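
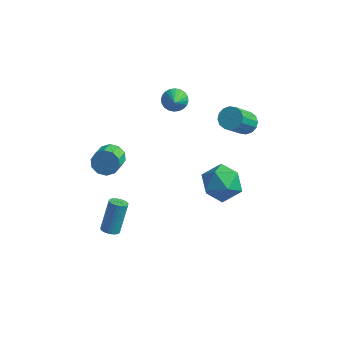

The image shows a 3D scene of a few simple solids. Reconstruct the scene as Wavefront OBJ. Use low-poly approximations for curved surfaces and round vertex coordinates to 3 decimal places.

v -1.759 -3.805 -4.207
v -1.486 -3.421 -4.427
v -1.448 -2.511 -2.793
v -1.721 -2.895 -2.573
v -1.676 -3.357 -4.458
v -1.638 -2.448 -2.825
v -1.878 -3.362 -4.451
v -1.841 -2.452 -2.817
v -2.063 -3.433 -4.407
v -2.025 -2.524 -2.773
v -2.201 -3.562 -4.332
v -2.163 -2.652 -2.699
v -2.272 -3.727 -4.238
v -2.234 -2.817 -2.605
v -2.265 -3.904 -4.14
v -2.227 -2.995 -2.506
v -2.181 -4.066 -4.051
v -2.143 -3.157 -2.418
v -2.032 -4.189 -3.987
v -1.994 -3.279 -2.353
v -1.842 -4.252 -3.955
v -1.804 -3.343 -2.322
v -1.639 -4.248 -3.963
v -1.602 -3.338 -2.329
v -1.455 -4.176 -4.007
v -1.417 -3.267 -2.373
v -1.317 -4.048 -4.081
v -1.279 -3.138 -2.448
v -1.246 -3.883 -4.175
v -1.208 -2.973 -2.542
v -1.253 -3.705 -4.274
v -1.215 -2.796 -2.64
v -1.337 -3.543 -4.362
v -1.299 -2.634 -2.729
v 2.581 3.149 0.771
v 2.993 3.549 1.189
v 2.711 2.27 2.688
v 2.299 1.871 2.269
v 2.653 3.68 1.237
v 2.371 2.401 2.736
v 2.294 3.669 1.16
v 2.012 2.39 2.659
v 2.012 3.519 0.979
v 1.729 2.24 2.477
v 1.882 3.27 0.742
v 1.6 1.991 2.24
v 1.94 2.988 0.512
v 1.657 1.71 2.011
v 2.169 2.75 0.352
v 1.887 1.471 1.851
v 2.509 2.619 0.304
v 2.227 1.34 1.803
v 2.868 2.63 0.381
v 2.586 1.351 1.88
v 3.151 2.78 0.563
v 2.868 1.501 2.061
v 3.28 3.029 0.8
v 2.998 1.75 2.298
v 3.223 3.31 1.029
v 2.94 2.032 2.528
v -1.845 -3.304 1.857
v -1.612 -3.623 1.207
v -1.362 -4.675 1.814
v -1.595 -4.356 2.463
v -1.24 -3.418 1.41
v -0.991 -4.471 2.017
v -1.1 -3.17 1.783
v -0.851 -4.222 2.39
v -1.244 -2.973 2.184
v -0.995 -4.025 2.791
v -1.618 -2.902 2.46
v -1.368 -3.954 3.067
v -2.078 -2.985 2.506
v -1.828 -4.037 3.113
v -2.449 -3.189 2.303
v -2.2 -4.242 2.91
v -2.589 -3.438 1.93
v -2.34 -4.49 2.537
v -2.445 -3.635 1.529
v -2.196 -4.687 2.136
v -2.072 -3.706 1.253
v -1.822 -4.758 1.86
v 2.405 2.821 -3.8
v 3.132 1.804 -3.854
v 0.808 1.656 -3.366
v 1.535 0.639 -3.42
v 1.677 1.461 -2.488
v 2.665 2.182 -2.756
v 1.275 1.278 -4.464
v 2.263 1.999 -4.732
v 2.434 0.851 -4.264
v 2.683 0.964 -3.043
v 1.257 2.496 -4.177
v 1.506 2.609 -2.956
v -1.688 3.411 0.536
v -1.113 3.336 0.093
v -1.292 2.629 1.184
v -1.018 3.534 0.274
v -1.025 3.713 0.495
v -1.133 3.847 0.722
v -1.326 3.914 0.921
v -1.574 3.904 1.061
v -1.839 3.82 1.122
v -2.081 3.673 1.093
v -2.264 3.486 0.979
v -2.359 3.288 0.798
v -2.351 3.108 0.577
v -2.243 2.975 0.35
v -2.051 2.908 0.151
v -1.803 2.917 0.011
v -1.538 3.002 -0.05
v -1.295 3.149 -0.021
f 2 1 5
f 2 5 3
f 3 5 6
f 3 6 4
f 5 1 7
f 5 7 6
f 6 7 8
f 6 8 4
f 7 1 9
f 7 9 8
f 8 9 10
f 8 10 4
f 9 1 11
f 9 11 10
f 10 11 12
f 10 12 4
f 11 1 13
f 11 13 12
f 12 13 14
f 12 14 4
f 13 1 15
f 13 15 14
f 14 15 16
f 14 16 4
f 15 1 17
f 15 17 16
f 16 17 18
f 16 18 4
f 17 1 19
f 17 19 18
f 18 19 20
f 18 20 4
f 19 1 21
f 19 21 20
f 20 21 22
f 20 22 4
f 21 1 23
f 21 23 22
f 22 23 24
f 22 24 4
f 23 1 25
f 23 25 24
f 24 25 26
f 24 26 4
f 25 1 27
f 25 27 26
f 26 27 28
f 26 28 4
f 27 1 29
f 27 29 28
f 28 29 30
f 28 30 4
f 29 1 31
f 29 31 30
f 30 31 32
f 30 32 4
f 31 1 33
f 31 33 32
f 32 33 34
f 32 34 4
f 33 1 2
f 33 2 34
f 34 2 3
f 34 3 4
f 36 35 39
f 36 39 37
f 37 39 40
f 37 40 38
f 39 35 41
f 39 41 40
f 40 41 42
f 40 42 38
f 41 35 43
f 41 43 42
f 42 43 44
f 42 44 38
f 43 35 45
f 43 45 44
f 44 45 46
f 44 46 38
f 45 35 47
f 45 47 46
f 46 47 48
f 46 48 38
f 47 35 49
f 47 49 48
f 48 49 50
f 48 50 38
f 49 35 51
f 49 51 50
f 50 51 52
f 50 52 38
f 51 35 53
f 51 53 52
f 52 53 54
f 52 54 38
f 53 35 55
f 53 55 54
f 54 55 56
f 54 56 38
f 55 35 57
f 55 57 56
f 56 57 58
f 56 58 38
f 57 35 59
f 57 59 58
f 58 59 60
f 58 60 38
f 59 35 36
f 59 36 60
f 60 36 37
f 60 37 38
f 62 61 65
f 62 65 63
f 63 65 66
f 63 66 64
f 65 61 67
f 65 67 66
f 66 67 68
f 66 68 64
f 67 61 69
f 67 69 68
f 68 69 70
f 68 70 64
f 69 61 71
f 69 71 70
f 70 71 72
f 70 72 64
f 71 61 73
f 71 73 72
f 72 73 74
f 72 74 64
f 73 61 75
f 73 75 74
f 74 75 76
f 74 76 64
f 75 61 77
f 75 77 76
f 76 77 78
f 76 78 64
f 77 61 79
f 77 79 78
f 78 79 80
f 78 80 64
f 79 61 81
f 79 81 80
f 80 81 82
f 80 82 64
f 81 61 62
f 81 62 82
f 82 62 63
f 82 63 64
f 83 94 88
f 83 88 84
f 83 84 90
f 83 90 93
f 83 93 94
f 84 88 92
f 88 94 87
f 94 93 85
f 93 90 89
f 90 84 91
f 86 92 87
f 86 87 85
f 86 85 89
f 86 89 91
f 86 91 92
f 87 92 88
f 85 87 94
f 89 85 93
f 91 89 90
f 92 91 84
f 96 95 98
f 96 98 97
f 98 95 99
f 98 99 97
f 99 95 100
f 99 100 97
f 100 95 101
f 100 101 97
f 101 95 102
f 101 102 97
f 102 95 103
f 102 103 97
f 103 95 104
f 103 104 97
f 104 95 105
f 104 105 97
f 105 95 106
f 105 106 97
f 106 95 107
f 106 107 97
f 107 95 108
f 107 108 97
f 108 95 109
f 108 109 97
f 109 95 110
f 109 110 97
f 110 95 111
f 110 111 97
f 111 95 112
f 111 112 97
f 112 95 96
f 112 96 97



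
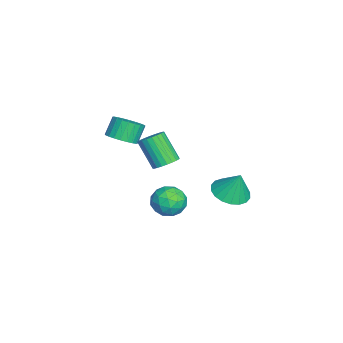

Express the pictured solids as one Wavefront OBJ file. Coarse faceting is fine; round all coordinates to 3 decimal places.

v -2.413 -1.717 -1.97
v -1.705 -1.879 -1.714
v -2.458 -2.745 -0.175
v -3.167 -2.583 -0.43
v -1.753 -1.611 -1.587
v -2.507 -2.477 -0.048
v -1.902 -1.36 -1.519
v -2.655 -2.225 0.021
v -2.129 -1.162 -1.518
v -2.882 -2.028 0.021
v -2.399 -1.049 -1.587
v -3.152 -1.915 -0.047
v -2.671 -1.038 -1.714
v -3.424 -1.904 -0.174
v -2.904 -1.13 -1.88
v -3.657 -1.996 -0.34
v -3.062 -1.312 -2.059
v -3.815 -2.177 -0.52
v -3.122 -1.555 -2.225
v -3.875 -2.421 -0.686
v -3.073 -1.823 -2.352
v -3.827 -2.689 -0.813
v -2.925 -2.075 -2.421
v -3.678 -2.94 -0.881
v -2.698 -2.272 -2.421
v -3.451 -3.138 -0.882
v -2.428 -2.385 -2.353
v -3.181 -3.251 -0.813
v -2.156 -2.396 -2.226
v -2.909 -3.262 -0.686
v -1.923 -2.304 -2.06
v -2.676 -3.17 -0.52
v -1.765 -2.123 -1.88
v -2.518 -2.988 -0.341
v -1.727 -3.979 0.266
v -1.236 -4.547 0.744
v -1.801 -4.188 1.752
v -2.293 -3.621 1.274
v -1.038 -4.261 0.754
v -1.604 -3.903 1.761
v -0.945 -3.933 0.689
v -1.511 -3.574 1.696
v -0.971 -3.612 0.56
v -1.537 -3.253 1.567
v -1.113 -3.347 0.386
v -1.679 -2.988 1.393
v -1.348 -3.178 0.194
v -1.913 -2.819 1.201
v -1.64 -3.131 0.013
v -2.206 -2.772 1.02
v -1.946 -3.213 -0.13
v -2.512 -2.854 0.878
v -2.219 -3.412 -0.212
v -2.784 -3.053 0.796
v -2.416 -3.697 -0.221
v -2.982 -3.339 0.786
v -2.509 -4.026 -0.156
v -3.075 -3.667 0.851
v -2.483 -4.347 -0.027
v -3.049 -3.988 0.98
v -2.341 -4.612 0.147
v -2.907 -4.253 1.154
v -2.107 -4.781 0.339
v -2.672 -4.422 1.346
v -1.814 -4.828 0.52
v -2.38 -4.469 1.527
v -1.508 -4.746 0.662
v -2.074 -4.387 1.67
v 3.105 1.847 -0.122
v 4.112 1.895 -0.333
v 3.375 2.333 1.282
v 3.963 2.313 -0.449
v 3.645 2.638 -0.5
v 3.22 2.808 -0.476
v 2.771 2.787 -0.382
v 2.389 2.579 -0.237
v 2.149 2.227 -0.069
v 2.097 1.8 0.089
v 2.246 1.382 0.205
v 2.564 1.056 0.256
v 2.989 0.887 0.232
v 3.438 0.908 0.138
v 3.82 1.115 -0.007
v 4.06 1.467 -0.175
v 2.797 -0.934 -0.376
v 3.486 -0.256 -0.407
v 3.854 -2.024 -0.753
v 4.543 -1.346 -0.784
v 4.147 -1.595 0.062
v 3.493 -0.921 0.296
v 3.847 -1.359 -1.456
v 3.193 -0.685 -1.222
v 4.134 -0.518 -1.074
v 4.32 -0.664 -0.136
v 3.02 -1.616 -1.024
v 3.206 -1.762 -0.086
v 3.048 -0.499 -0.358
v 4.292 -1.781 -0.802
v 4.059 -1.927 -0.304
v 4.463 -1.528 -0.323
v 3.053 -0.89 0.055
v 3.458 -0.491 0.037
v 3.846 -1.278 0.312
v 3.882 -1.789 -1.197
v 4.287 -1.39 -1.215
v 2.877 -0.752 -0.837
v 3.281 -0.353 -0.856
v 3.494 -1.002 -1.472
v 3.835 -0.255 -0.768
v 4.456 -0.896 -0.991
v 4.047 -0.903 -1.385
v 3.663 -0.507 -1.248
v 3.944 -0.34 -0.217
v 4.565 -0.981 -0.439
v 4.332 -1.127 0.059
v 3.948 -0.731 0.196
v 4.325 -0.495 -0.609
v 2.775 -1.299 -0.721
v 3.396 -1.94 -0.943
v 3.392 -1.549 -1.356
v 3.008 -1.153 -1.219
v 2.884 -1.384 -0.169
v 3.505 -2.025 -0.392
v 3.677 -1.773 0.088
v 3.293 -1.377 0.225
v 3.015 -1.785 -0.551
f 2 1 5
f 2 5 3
f 3 5 6
f 3 6 4
f 5 1 7
f 5 7 6
f 6 7 8
f 6 8 4
f 7 1 9
f 7 9 8
f 8 9 10
f 8 10 4
f 9 1 11
f 9 11 10
f 10 11 12
f 10 12 4
f 11 1 13
f 11 13 12
f 12 13 14
f 12 14 4
f 13 1 15
f 13 15 14
f 14 15 16
f 14 16 4
f 15 1 17
f 15 17 16
f 16 17 18
f 16 18 4
f 17 1 19
f 17 19 18
f 18 19 20
f 18 20 4
f 19 1 21
f 19 21 20
f 20 21 22
f 20 22 4
f 21 1 23
f 21 23 22
f 22 23 24
f 22 24 4
f 23 1 25
f 23 25 24
f 24 25 26
f 24 26 4
f 25 1 27
f 25 27 26
f 26 27 28
f 26 28 4
f 27 1 29
f 27 29 28
f 28 29 30
f 28 30 4
f 29 1 31
f 29 31 30
f 30 31 32
f 30 32 4
f 31 1 33
f 31 33 32
f 32 33 34
f 32 34 4
f 33 1 2
f 33 2 34
f 34 2 3
f 34 3 4
f 36 35 39
f 36 39 37
f 37 39 40
f 37 40 38
f 39 35 41
f 39 41 40
f 40 41 42
f 40 42 38
f 41 35 43
f 41 43 42
f 42 43 44
f 42 44 38
f 43 35 45
f 43 45 44
f 44 45 46
f 44 46 38
f 45 35 47
f 45 47 46
f 46 47 48
f 46 48 38
f 47 35 49
f 47 49 48
f 48 49 50
f 48 50 38
f 49 35 51
f 49 51 50
f 50 51 52
f 50 52 38
f 51 35 53
f 51 53 52
f 52 53 54
f 52 54 38
f 53 35 55
f 53 55 54
f 54 55 56
f 54 56 38
f 55 35 57
f 55 57 56
f 56 57 58
f 56 58 38
f 57 35 59
f 57 59 58
f 58 59 60
f 58 60 38
f 59 35 61
f 59 61 60
f 60 61 62
f 60 62 38
f 61 35 63
f 61 63 62
f 62 63 64
f 62 64 38
f 63 35 65
f 63 65 64
f 64 65 66
f 64 66 38
f 65 35 67
f 65 67 66
f 66 67 68
f 66 68 38
f 67 35 36
f 67 36 68
f 68 36 37
f 68 37 38
f 70 69 72
f 70 72 71
f 72 69 73
f 72 73 71
f 73 69 74
f 73 74 71
f 74 69 75
f 74 75 71
f 75 69 76
f 75 76 71
f 76 69 77
f 76 77 71
f 77 69 78
f 77 78 71
f 78 69 79
f 78 79 71
f 79 69 80
f 79 80 71
f 80 69 81
f 80 81 71
f 81 69 82
f 81 82 71
f 82 69 83
f 82 83 71
f 83 69 84
f 83 84 71
f 84 69 70
f 84 70 71
f 85 122 101
f 122 96 125
f 101 125 90
f 122 125 101
f 85 101 97
f 101 90 102
f 97 102 86
f 101 102 97
f 85 97 106
f 97 86 107
f 106 107 92
f 97 107 106
f 85 106 118
f 106 92 121
f 118 121 95
f 106 121 118
f 85 118 122
f 118 95 126
f 122 126 96
f 118 126 122
f 86 102 113
f 102 90 116
f 113 116 94
f 102 116 113
f 90 125 103
f 125 96 124
f 103 124 89
f 125 124 103
f 96 126 123
f 126 95 119
f 123 119 87
f 126 119 123
f 95 121 120
f 121 92 108
f 120 108 91
f 121 108 120
f 92 107 112
f 107 86 109
f 112 109 93
f 107 109 112
f 88 114 100
f 114 94 115
f 100 115 89
f 114 115 100
f 88 100 98
f 100 89 99
f 98 99 87
f 100 99 98
f 88 98 105
f 98 87 104
f 105 104 91
f 98 104 105
f 88 105 110
f 105 91 111
f 110 111 93
f 105 111 110
f 88 110 114
f 110 93 117
f 114 117 94
f 110 117 114
f 89 115 103
f 115 94 116
f 103 116 90
f 115 116 103
f 87 99 123
f 99 89 124
f 123 124 96
f 99 124 123
f 91 104 120
f 104 87 119
f 120 119 95
f 104 119 120
f 93 111 112
f 111 91 108
f 112 108 92
f 111 108 112
f 94 117 113
f 117 93 109
f 113 109 86
f 117 109 113



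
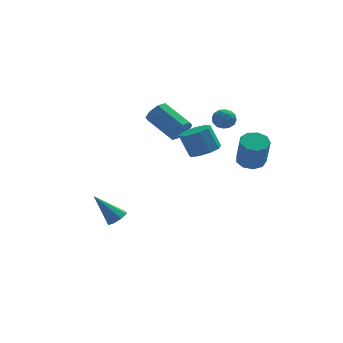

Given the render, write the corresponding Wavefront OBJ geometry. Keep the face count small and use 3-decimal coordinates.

v 3.535 -2.383 0.697
v 4.052 -2.935 0.435
v 4.122 -3.668 2.122
v 3.605 -3.117 2.383
v 4.323 -2.495 0.615
v 4.393 -3.228 2.302
v 4.225 -2.003 0.834
v 4.296 -2.736 2.52
v 3.804 -1.689 0.988
v 3.875 -2.422 2.674
v 3.258 -1.7 1.006
v 3.328 -2.433 2.692
v 2.84 -2.03 0.879
v 2.911 -2.764 2.566
v 2.748 -2.526 0.668
v 2.819 -3.26 2.354
v 3.024 -2.956 0.469
v 3.094 -3.689 2.156
v 3.539 -3.117 0.378
v 3.609 -3.85 2.064
v 0.46 1.899 1.012
v 0.935 1.877 1.643
v -0.245 3.239 2.579
v -0.72 3.261 1.948
v 1.102 2.298 1.242
v -0.078 3.659 2.177
v 0.893 2.484 0.706
v -0.286 3.846 1.642
v 0.43 2.328 0.35
v -0.749 3.69 1.285
v -0.015 1.921 0.381
v -1.195 3.283 1.317
v -0.182 1.501 0.783
v -1.362 2.862 1.718
v 0.026 1.314 1.318
v -1.153 2.676 2.254
v 0.489 1.47 1.675
v -0.69 2.832 2.61
v 2.774 3.964 1.528
v 3.437 3.682 1.615
v 2.583 3.238 0.625
v 3.246 2.956 0.712
v 2.732 2.835 1.21
v 2.85 3.283 1.768
v 3.17 3.637 0.472
v 3.288 4.085 1.03
v 3.682 3.479 0.962
v 3.411 2.984 1.418
v 2.609 3.936 0.822
v 2.338 3.441 1.278
v 3.122 3.887 1.651
v 2.898 3.033 0.589
v 2.596 2.962 0.882
v 2.985 2.796 0.933
v 2.777 3.653 1.74
v 3.167 3.487 1.791
v 2.752 2.989 1.553
v 2.853 3.433 0.449
v 3.243 3.267 0.5
v 3.035 4.124 1.307
v 3.424 3.958 1.358
v 3.268 3.931 0.687
v 3.656 3.602 1.318
v 3.543 3.175 0.788
v 3.499 3.575 0.647
v 3.568 3.839 0.975
v 3.496 3.31 1.586
v 3.384 2.884 1.055
v 3.082 2.813 1.348
v 3.151 3.076 1.676
v 3.64 3.191 1.203
v 2.636 4.036 1.185
v 2.524 3.61 0.654
v 2.869 3.844 0.564
v 2.938 4.107 0.892
v 2.477 3.745 1.452
v 2.364 3.318 0.922
v 2.452 3.081 1.265
v 2.521 3.345 1.593
v 2.38 3.729 1.037
v -3.286 -1.008 -3.904
v -2.785 -0.709 -3.596
v -4.474 -0.592 -2.376
v -3.049 -0.392 -3.887
v -3.452 -0.436 -4.189
v -3.757 -0.815 -4.323
v -3.787 -1.307 -4.212
v -3.523 -1.624 -3.921
v -3.12 -1.58 -3.619
v -2.814 -1.201 -3.485
v 1.3 -1.255 0.952
v 2.153 -1.168 1.258
v 1.632 -0.839 2.614
v 0.78 -0.925 2.308
v 1.946 -0.621 1.046
v 1.426 -0.291 2.402
v 1.437 -0.37 0.789
v 0.917 -0.04 2.146
v 0.864 -0.533 0.609
v 0.344 -0.204 1.966
v 0.495 -1.034 0.589
v -0.025 -0.704 1.946
v 0.503 -1.638 0.739
v -0.018 -1.309 2.096
v 0.883 -2.063 0.988
v 0.363 -1.733 2.345
v 1.459 -2.11 1.22
v 0.939 -1.78 2.577
v 1.96 -1.756 1.327
v 1.44 -1.427 2.683
f 2 1 5
f 2 5 3
f 3 5 6
f 3 6 4
f 5 1 7
f 5 7 6
f 6 7 8
f 6 8 4
f 7 1 9
f 7 9 8
f 8 9 10
f 8 10 4
f 9 1 11
f 9 11 10
f 10 11 12
f 10 12 4
f 11 1 13
f 11 13 12
f 12 13 14
f 12 14 4
f 13 1 15
f 13 15 14
f 14 15 16
f 14 16 4
f 15 1 17
f 15 17 16
f 16 17 18
f 16 18 4
f 17 1 19
f 17 19 18
f 18 19 20
f 18 20 4
f 19 1 2
f 19 2 20
f 20 2 3
f 20 3 4
f 22 21 25
f 22 25 23
f 23 25 26
f 23 26 24
f 25 21 27
f 25 27 26
f 26 27 28
f 26 28 24
f 27 21 29
f 27 29 28
f 28 29 30
f 28 30 24
f 29 21 31
f 29 31 30
f 30 31 32
f 30 32 24
f 31 21 33
f 31 33 32
f 32 33 34
f 32 34 24
f 33 21 35
f 33 35 34
f 34 35 36
f 34 36 24
f 35 21 37
f 35 37 36
f 36 37 38
f 36 38 24
f 37 21 22
f 37 22 38
f 38 22 23
f 38 23 24
f 39 76 55
f 76 50 79
f 55 79 44
f 76 79 55
f 39 55 51
f 55 44 56
f 51 56 40
f 55 56 51
f 39 51 60
f 51 40 61
f 60 61 46
f 51 61 60
f 39 60 72
f 60 46 75
f 72 75 49
f 60 75 72
f 39 72 76
f 72 49 80
f 76 80 50
f 72 80 76
f 40 56 67
f 56 44 70
f 67 70 48
f 56 70 67
f 44 79 57
f 79 50 78
f 57 78 43
f 79 78 57
f 50 80 77
f 80 49 73
f 77 73 41
f 80 73 77
f 49 75 74
f 75 46 62
f 74 62 45
f 75 62 74
f 46 61 66
f 61 40 63
f 66 63 47
f 61 63 66
f 42 68 54
f 68 48 69
f 54 69 43
f 68 69 54
f 42 54 52
f 54 43 53
f 52 53 41
f 54 53 52
f 42 52 59
f 52 41 58
f 59 58 45
f 52 58 59
f 42 59 64
f 59 45 65
f 64 65 47
f 59 65 64
f 42 64 68
f 64 47 71
f 68 71 48
f 64 71 68
f 43 69 57
f 69 48 70
f 57 70 44
f 69 70 57
f 41 53 77
f 53 43 78
f 77 78 50
f 53 78 77
f 45 58 74
f 58 41 73
f 74 73 49
f 58 73 74
f 47 65 66
f 65 45 62
f 66 62 46
f 65 62 66
f 48 71 67
f 71 47 63
f 67 63 40
f 71 63 67
f 82 81 84
f 82 84 83
f 84 81 85
f 84 85 83
f 85 81 86
f 85 86 83
f 86 81 87
f 86 87 83
f 87 81 88
f 87 88 83
f 88 81 89
f 88 89 83
f 89 81 90
f 89 90 83
f 90 81 82
f 90 82 83
f 92 91 95
f 92 95 93
f 93 95 96
f 93 96 94
f 95 91 97
f 95 97 96
f 96 97 98
f 96 98 94
f 97 91 99
f 97 99 98
f 98 99 100
f 98 100 94
f 99 91 101
f 99 101 100
f 100 101 102
f 100 102 94
f 101 91 103
f 101 103 102
f 102 103 104
f 102 104 94
f 103 91 105
f 103 105 104
f 104 105 106
f 104 106 94
f 105 91 107
f 105 107 106
f 106 107 108
f 106 108 94
f 107 91 109
f 107 109 108
f 108 109 110
f 108 110 94
f 109 91 92
f 109 92 110
f 110 92 93
f 110 93 94



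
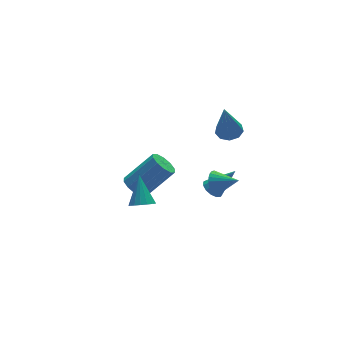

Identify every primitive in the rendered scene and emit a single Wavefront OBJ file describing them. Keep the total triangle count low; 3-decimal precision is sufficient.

v 1.372 -0.152 2.03
v 1.881 -0.6 2.088
v 0.888 -0.448 4.01
v 2.033 -0.172 2.189
v 1.876 0.265 2.215
v 1.483 0.507 2.155
v 1.038 0.44 2.036
v 0.75 0.096 1.915
v 0.752 -0.364 1.847
v 1.045 -0.725 1.864
v 1.491 -0.818 1.96
v -0.538 -2.08 0.485
v -0.189 -2.086 -0.087
v 0.218 -2.9 0.955
v -0.067 -1.897 0.046
v -0.016 -1.736 0.245
v -0.045 -1.627 0.481
v -0.149 -1.587 0.718
v -0.312 -1.623 0.919
v -0.51 -1.728 1.054
v -0.712 -1.887 1.103
v -0.887 -2.075 1.057
v -1.01 -2.264 0.925
v -1.06 -2.425 0.725
v -1.032 -2.534 0.489
v -0.928 -2.574 0.253
v -0.765 -2.538 0.051
v -0.567 -2.433 -0.084
v -0.365 -2.274 -0.132
v -2.091 2.808 -3.043
v -1.591 2.631 -3.573
v -0.149 2.314 -2.107
v -0.649 2.492 -1.577
v -1.565 3.087 -3.499
v -0.124 2.771 -2.034
v -1.74 3.438 -3.251
v -0.299 3.121 -1.786
v -2.049 3.548 -2.924
v -0.608 3.231 -1.458
v -2.374 3.375 -2.642
v -0.932 3.058 -1.176
v -2.591 2.986 -2.513
v -1.149 2.669 -1.047
v -2.616 2.529 -2.586
v -1.175 2.213 -1.121
v -2.441 2.179 -2.834
v -1 1.862 -1.369
v -2.132 2.069 -3.162
v -0.691 1.752 -1.696
v -1.808 2.242 -3.444
v -0.366 1.925 -1.978
v 1.355 1.217 -3.465
v 1.748 0.939 -3.84
v 2.285 0.683 -2.095
v 1.866 1.259 -3.796
v 1.822 1.565 -3.646
v 1.63 1.761 -3.439
v 1.35 1.784 -3.241
v 1.072 1.628 -3.113
v 0.884 1.34 -3.097
v 0.845 1.014 -3.198
v 0.969 0.752 -3.384
v 1.214 0.638 -3.595
v 1.505 0.708 -3.765
v -4.12 -1.649 0.186
v -3.627 -2.014 0.33
v -3.72 -0.631 1.394
v -3.516 -1.818 0.128
v -3.544 -1.584 -0.06
v -3.704 -1.365 -0.192
v -3.959 -1.211 -0.237
v -4.251 -1.158 -0.185
v -4.513 -1.217 -0.049
v -4.686 -1.375 0.142
v -4.728 -1.596 0.343
v -4.632 -1.829 0.507
v -4.418 -2.021 0.599
v -4.136 -2.128 0.595
v -3.851 -2.125 0.498
f 2 1 4
f 2 4 3
f 4 1 5
f 4 5 3
f 5 1 6
f 5 6 3
f 6 1 7
f 6 7 3
f 7 1 8
f 7 8 3
f 8 1 9
f 8 9 3
f 9 1 10
f 9 10 3
f 10 1 11
f 10 11 3
f 11 1 2
f 11 2 3
f 13 12 15
f 13 15 14
f 15 12 16
f 15 16 14
f 16 12 17
f 16 17 14
f 17 12 18
f 17 18 14
f 18 12 19
f 18 19 14
f 19 12 20
f 19 20 14
f 20 12 21
f 20 21 14
f 21 12 22
f 21 22 14
f 22 12 23
f 22 23 14
f 23 12 24
f 23 24 14
f 24 12 25
f 24 25 14
f 25 12 26
f 25 26 14
f 26 12 27
f 26 27 14
f 27 12 28
f 27 28 14
f 28 12 29
f 28 29 14
f 29 12 13
f 29 13 14
f 31 30 34
f 31 34 32
f 32 34 35
f 32 35 33
f 34 30 36
f 34 36 35
f 35 36 37
f 35 37 33
f 36 30 38
f 36 38 37
f 37 38 39
f 37 39 33
f 38 30 40
f 38 40 39
f 39 40 41
f 39 41 33
f 40 30 42
f 40 42 41
f 41 42 43
f 41 43 33
f 42 30 44
f 42 44 43
f 43 44 45
f 43 45 33
f 44 30 46
f 44 46 45
f 45 46 47
f 45 47 33
f 46 30 48
f 46 48 47
f 47 48 49
f 47 49 33
f 48 30 50
f 48 50 49
f 49 50 51
f 49 51 33
f 50 30 31
f 50 31 51
f 51 31 32
f 51 32 33
f 53 52 55
f 53 55 54
f 55 52 56
f 55 56 54
f 56 52 57
f 56 57 54
f 57 52 58
f 57 58 54
f 58 52 59
f 58 59 54
f 59 52 60
f 59 60 54
f 60 52 61
f 60 61 54
f 61 52 62
f 61 62 54
f 62 52 63
f 62 63 54
f 63 52 64
f 63 64 54
f 64 52 53
f 64 53 54
f 66 65 68
f 66 68 67
f 68 65 69
f 68 69 67
f 69 65 70
f 69 70 67
f 70 65 71
f 70 71 67
f 71 65 72
f 71 72 67
f 72 65 73
f 72 73 67
f 73 65 74
f 73 74 67
f 74 65 75
f 74 75 67
f 75 65 76
f 75 76 67
f 76 65 77
f 76 77 67
f 77 65 78
f 77 78 67
f 78 65 79
f 78 79 67
f 79 65 66
f 79 66 67



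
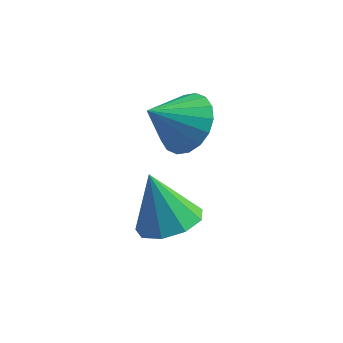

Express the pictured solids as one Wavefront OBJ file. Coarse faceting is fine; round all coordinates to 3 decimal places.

v -1.785 -0.583 -3.815
v -1.04 -0.635 -3.5
v -2.335 -0.277 -2.465
v -1.142 -0.115 -3.659
v -1.545 0.187 -3.891
v -2.059 0.129 -4.088
v -2.445 -0.262 -4.157
v -2.522 -0.803 -4.066
v -2.254 -1.241 -3.858
v -1.766 -1.371 -3.63
v -1.287 -1.132 -3.488
v -1.681 0.551 -1.222
v -1.023 0.361 -0.736
v -2.439 -0.011 -0.418
v -1.131 0.694 -0.604
v -1.347 0.998 -0.595
v -1.629 1.215 -0.709
v -1.922 1.3 -0.926
v -2.167 1.236 -1.201
v -2.316 1.037 -1.48
v -2.339 0.742 -1.708
v -2.232 0.409 -1.84
v -2.016 0.104 -1.85
v -1.733 -0.112 -1.735
v -1.44 -0.197 -1.519
v -1.195 -0.133 -1.244
v -1.046 0.066 -0.965
f 2 1 4
f 2 4 3
f 4 1 5
f 4 5 3
f 5 1 6
f 5 6 3
f 6 1 7
f 6 7 3
f 7 1 8
f 7 8 3
f 8 1 9
f 8 9 3
f 9 1 10
f 9 10 3
f 10 1 11
f 10 11 3
f 11 1 2
f 11 2 3
f 13 12 15
f 13 15 14
f 15 12 16
f 15 16 14
f 16 12 17
f 16 17 14
f 17 12 18
f 17 18 14
f 18 12 19
f 18 19 14
f 19 12 20
f 19 20 14
f 20 12 21
f 20 21 14
f 21 12 22
f 21 22 14
f 22 12 23
f 22 23 14
f 23 12 24
f 23 24 14
f 24 12 25
f 24 25 14
f 25 12 26
f 25 26 14
f 26 12 27
f 26 27 14
f 27 12 13
f 27 13 14



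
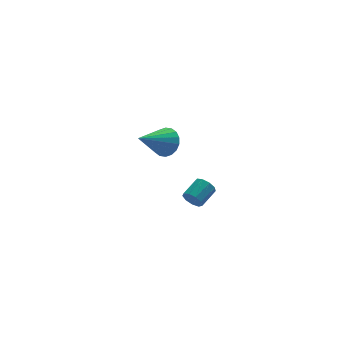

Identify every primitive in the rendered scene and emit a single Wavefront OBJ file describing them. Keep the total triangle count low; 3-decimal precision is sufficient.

v 0.173 -1.151 3.343
v 0.703 -1.239 4.041
v -1.433 -1.829 4.477
v 0.573 -0.872 4.076
v 0.363 -0.559 3.967
v 0.117 -0.364 3.734
v -0.119 -0.325 3.423
v -0.297 -0.449 3.097
v -0.381 -0.712 2.82
v -0.356 -1.062 2.646
v -0.226 -1.43 2.61
v -0.016 -1.742 2.72
v 0.23 -1.937 2.953
v 0.466 -1.977 3.264
v 0.644 -1.853 3.59
v 0.728 -1.59 3.867
v 2.368 1.219 -3.419
v 2.685 1.114 -3.954
v 3.649 1.797 -3.515
v 3.332 1.901 -2.981
v 2.448 1.472 -3.99
v 3.412 2.155 -3.552
v 2.173 1.712 -3.759
v 3.138 2.395 -3.321
v 1.99 1.72 -3.37
v 2.954 2.403 -2.931
v 1.984 1.494 -3.003
v 2.948 2.177 -2.565
v 2.157 1.139 -2.831
v 3.121 1.822 -2.393
v 2.429 0.821 -2.934
v 3.393 1.504 -2.496
v 2.672 0.689 -3.264
v 3.637 1.372 -2.826
v 2.773 0.805 -3.667
v 3.738 1.488 -3.229
f 2 1 4
f 2 4 3
f 4 1 5
f 4 5 3
f 5 1 6
f 5 6 3
f 6 1 7
f 6 7 3
f 7 1 8
f 7 8 3
f 8 1 9
f 8 9 3
f 9 1 10
f 9 10 3
f 10 1 11
f 10 11 3
f 11 1 12
f 11 12 3
f 12 1 13
f 12 13 3
f 13 1 14
f 13 14 3
f 14 1 15
f 14 15 3
f 15 1 16
f 15 16 3
f 16 1 2
f 16 2 3
f 18 17 21
f 18 21 19
f 19 21 22
f 19 22 20
f 21 17 23
f 21 23 22
f 22 23 24
f 22 24 20
f 23 17 25
f 23 25 24
f 24 25 26
f 24 26 20
f 25 17 27
f 25 27 26
f 26 27 28
f 26 28 20
f 27 17 29
f 27 29 28
f 28 29 30
f 28 30 20
f 29 17 31
f 29 31 30
f 30 31 32
f 30 32 20
f 31 17 33
f 31 33 32
f 32 33 34
f 32 34 20
f 33 17 35
f 33 35 34
f 34 35 36
f 34 36 20
f 35 17 18
f 35 18 36
f 36 18 19
f 36 19 20



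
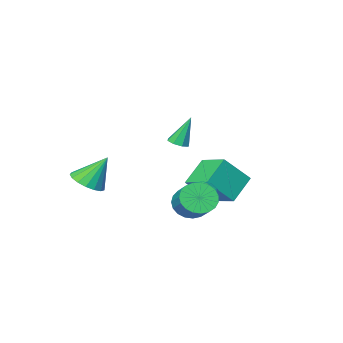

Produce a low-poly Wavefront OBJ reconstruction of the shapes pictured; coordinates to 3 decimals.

v -1.312 0.132 0.901
v -0.728 -0.019 1.116
v -1.888 0.488 2.719
v -0.771 0.457 1.009
v -1.131 0.742 0.839
v -1.597 0.67 0.705
v -1.896 0.282 0.686
v -1.853 -0.194 0.794
v -1.493 -0.479 0.964
v -1.027 -0.407 1.097
v 2.6 -2.761 -2.038
v 3.415 -3.204 -1.466
v 1.68 -2.159 -0.262
v 3.574 -2.715 -1.55
v 3.509 -2.235 -1.746
v 3.236 -1.877 -2.009
v 2.818 -1.721 -2.279
v 2.35 -1.803 -2.493
v 1.939 -2.105 -2.604
v 1.679 -2.557 -2.585
v 1.631 -3.056 -2.441
v 1.805 -3.488 -2.204
v 2.161 -3.753 -1.93
v 2.617 -3.791 -1.68
v 3.07 -3.593 -1.513
v -0.034 3.185 -2.283
v 0.364 2.569 -1.532
v 0.732 3.839 -0.686
v 0.334 4.455 -1.437
v 0.712 2.638 -1.787
v 1.08 3.908 -0.94
v 0.931 2.802 -2.128
v 1.299 4.071 -1.281
v 0.983 3.032 -2.495
v 1.351 4.301 -1.648
v 0.859 3.288 -2.826
v 1.227 4.558 -1.979
v 0.581 3.527 -3.063
v 0.949 4.797 -2.216
v 0.196 3.707 -3.165
v 0.564 4.976 -2.318
v -0.228 3.796 -3.115
v 0.14 5.066 -2.268
v -0.619 3.78 -2.921
v -0.251 5.05 -2.074
v -0.909 3.661 -2.617
v -0.541 4.931 -1.77
v -1.047 3.46 -2.255
v -0.679 4.729 -1.408
v -1.01 3.211 -1.898
v -0.642 4.481 -1.051
v -0.805 2.958 -1.608
v -0.437 4.227 -0.761
v -0.466 2.744 -1.434
v -0.098 4.014 -0.587
v -0.052 2.606 -1.408
v 0.315 3.876 -0.561
v -2.123 2.623 -1.93
v -1.647 3.23 -2.566
v -0.833 1.65 -1.894
v -0.357 2.257 -2.53
v -0.543 2.558 -1.596
v -1.34 3.16 -1.618
v -1.14 1.72 -2.842
v -1.937 2.322 -2.864
v -1.04 2.671 -3.129
v -0.671 3.19 -2.359
v -1.809 1.69 -2.101
v -1.44 2.209 -1.331
v -1.998 3.012 -2.251
v -0.482 1.868 -2.209
v -0.591 2.045 -1.66
v -0.311 2.402 -2.033
v -1.817 2.971 -1.694
v -1.538 3.327 -2.068
v -0.889 2.933 -1.498
v -0.942 1.553 -2.392
v -0.663 1.909 -2.766
v -2.169 2.478 -2.427
v -1.889 2.835 -2.8
v -1.591 1.947 -2.962
v -1.362 3.04 -2.956
v -0.604 2.468 -2.935
v -1.064 2.153 -3.118
v -1.532 2.506 -3.131
v -1.145 3.345 -2.504
v -0.387 2.773 -2.482
v -0.496 2.95 -1.933
v -0.964 3.304 -1.946
v -0.788 3.017 -2.835
v -2.093 2.107 -1.978
v -1.335 1.535 -1.956
v -1.516 1.576 -2.514
v -1.984 1.93 -2.527
v -1.876 2.412 -1.525
v -1.118 1.84 -1.504
v -0.948 2.374 -1.329
v -1.416 2.727 -1.342
v -1.692 1.863 -1.625
v -3.673 -0.127 -3.98
v -5.121 -0.59 -2.727
v -3.786 1.776 -3.408
v -5.234 1.313 -2.155
v -2.186 -0.513 -2.405
v -3.634 -0.976 -1.152
v -2.299 1.39 -1.833
v -3.747 0.927 -0.58
f 2 1 4
f 2 4 3
f 4 1 5
f 4 5 3
f 5 1 6
f 5 6 3
f 6 1 7
f 6 7 3
f 7 1 8
f 7 8 3
f 8 1 9
f 8 9 3
f 9 1 10
f 9 10 3
f 10 1 2
f 10 2 3
f 12 11 14
f 12 14 13
f 14 11 15
f 14 15 13
f 15 11 16
f 15 16 13
f 16 11 17
f 16 17 13
f 17 11 18
f 17 18 13
f 18 11 19
f 18 19 13
f 19 11 20
f 19 20 13
f 20 11 21
f 20 21 13
f 21 11 22
f 21 22 13
f 22 11 23
f 22 23 13
f 23 11 24
f 23 24 13
f 24 11 25
f 24 25 13
f 25 11 12
f 25 12 13
f 27 26 30
f 27 30 28
f 28 30 31
f 28 31 29
f 30 26 32
f 30 32 31
f 31 32 33
f 31 33 29
f 32 26 34
f 32 34 33
f 33 34 35
f 33 35 29
f 34 26 36
f 34 36 35
f 35 36 37
f 35 37 29
f 36 26 38
f 36 38 37
f 37 38 39
f 37 39 29
f 38 26 40
f 38 40 39
f 39 40 41
f 39 41 29
f 40 26 42
f 40 42 41
f 41 42 43
f 41 43 29
f 42 26 44
f 42 44 43
f 43 44 45
f 43 45 29
f 44 26 46
f 44 46 45
f 45 46 47
f 45 47 29
f 46 26 48
f 46 48 47
f 47 48 49
f 47 49 29
f 48 26 50
f 48 50 49
f 49 50 51
f 49 51 29
f 50 26 52
f 50 52 51
f 51 52 53
f 51 53 29
f 52 26 54
f 52 54 53
f 53 54 55
f 53 55 29
f 54 26 56
f 54 56 55
f 55 56 57
f 55 57 29
f 56 26 27
f 56 27 57
f 57 27 28
f 57 28 29
f 58 95 74
f 95 69 98
f 74 98 63
f 95 98 74
f 58 74 70
f 74 63 75
f 70 75 59
f 74 75 70
f 58 70 79
f 70 59 80
f 79 80 65
f 70 80 79
f 58 79 91
f 79 65 94
f 91 94 68
f 79 94 91
f 58 91 95
f 91 68 99
f 95 99 69
f 91 99 95
f 59 75 86
f 75 63 89
f 86 89 67
f 75 89 86
f 63 98 76
f 98 69 97
f 76 97 62
f 98 97 76
f 69 99 96
f 99 68 92
f 96 92 60
f 99 92 96
f 68 94 93
f 94 65 81
f 93 81 64
f 94 81 93
f 65 80 85
f 80 59 82
f 85 82 66
f 80 82 85
f 61 87 73
f 87 67 88
f 73 88 62
f 87 88 73
f 61 73 71
f 73 62 72
f 71 72 60
f 73 72 71
f 61 71 78
f 71 60 77
f 78 77 64
f 71 77 78
f 61 78 83
f 78 64 84
f 83 84 66
f 78 84 83
f 61 83 87
f 83 66 90
f 87 90 67
f 83 90 87
f 62 88 76
f 88 67 89
f 76 89 63
f 88 89 76
f 60 72 96
f 72 62 97
f 96 97 69
f 72 97 96
f 64 77 93
f 77 60 92
f 93 92 68
f 77 92 93
f 66 84 85
f 84 64 81
f 85 81 65
f 84 81 85
f 67 90 86
f 90 66 82
f 86 82 59
f 90 82 86
f 101 103 100
f 104 101 100
f 100 103 102
f 102 104 100
f 101 107 103
f 105 101 104
f 105 107 101
f 103 107 102
f 106 104 102
f 102 107 106
f 106 105 104
f 107 105 106



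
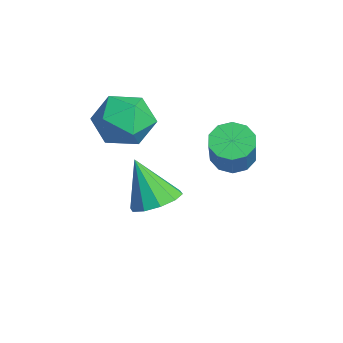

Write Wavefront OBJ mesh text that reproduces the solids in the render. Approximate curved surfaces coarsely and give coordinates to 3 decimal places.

v -0.598 -2.769 0.546
v 0.292 -2.492 -0.026
v -0.512 -4.408 -0.114
v 0.378 -4.131 -0.686
v 0.429 -4.202 0.404
v 0.376 -3.189 0.812
v -0.596 -3.711 -0.952
v -0.649 -2.698 -0.544
v 0.293 -3.074 -0.952
v 0.927 -3.378 -0.114
v -1.147 -3.522 -0.026
v -0.513 -3.826 0.812
v 1.836 -0.515 -0.834
v 2.148 -1.034 -1.223
v 3.255 -1.365 0.105
v 2.944 -0.845 0.494
v 2.362 -0.653 -1.306
v 3.469 -0.984 0.021
v 2.375 -0.219 -1.209
v 3.482 -0.55 0.118
v 2.183 0.102 -0.969
v 3.29 -0.229 0.359
v 1.858 0.188 -0.677
v 2.965 -0.143 0.651
v 1.525 0.005 -0.445
v 2.632 -0.326 0.883
v 1.311 -0.376 -0.361
v 2.418 -0.707 0.966
v 1.298 -0.81 -0.458
v 2.405 -1.141 0.869
v 1.49 -1.131 -0.699
v 2.597 -1.462 0.629
v 1.815 -1.217 -0.991
v 2.922 -1.548 0.337
v 0.201 -2.511 -3.703
v 0.903 -3.051 -3.618
v -0.421 -3.069 -2.097
v 1.035 -2.564 -3.398
v 0.849 -2.057 -3.294
v 0.414 -1.724 -3.347
v -0.101 -1.691 -3.535
v -0.502 -1.971 -3.787
v -0.634 -2.458 -4.007
v -0.447 -2.965 -4.111
v -0.013 -3.298 -4.059
v 0.503 -3.331 -3.871
f 1 12 6
f 1 6 2
f 1 2 8
f 1 8 11
f 1 11 12
f 2 6 10
f 6 12 5
f 12 11 3
f 11 8 7
f 8 2 9
f 4 10 5
f 4 5 3
f 4 3 7
f 4 7 9
f 4 9 10
f 5 10 6
f 3 5 12
f 7 3 11
f 9 7 8
f 10 9 2
f 14 13 17
f 14 17 15
f 15 17 18
f 15 18 16
f 17 13 19
f 17 19 18
f 18 19 20
f 18 20 16
f 19 13 21
f 19 21 20
f 20 21 22
f 20 22 16
f 21 13 23
f 21 23 22
f 22 23 24
f 22 24 16
f 23 13 25
f 23 25 24
f 24 25 26
f 24 26 16
f 25 13 27
f 25 27 26
f 26 27 28
f 26 28 16
f 27 13 29
f 27 29 28
f 28 29 30
f 28 30 16
f 29 13 31
f 29 31 30
f 30 31 32
f 30 32 16
f 31 13 33
f 31 33 32
f 32 33 34
f 32 34 16
f 33 13 14
f 33 14 34
f 34 14 15
f 34 15 16
f 36 35 38
f 36 38 37
f 38 35 39
f 38 39 37
f 39 35 40
f 39 40 37
f 40 35 41
f 40 41 37
f 41 35 42
f 41 42 37
f 42 35 43
f 42 43 37
f 43 35 44
f 43 44 37
f 44 35 45
f 44 45 37
f 45 35 46
f 45 46 37
f 46 35 36
f 46 36 37



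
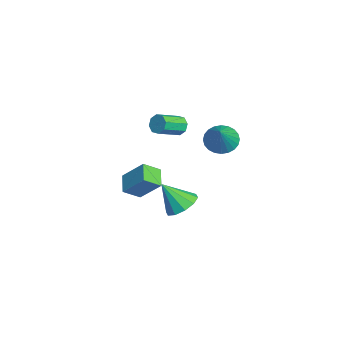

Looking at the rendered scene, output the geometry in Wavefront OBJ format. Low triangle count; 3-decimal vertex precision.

v 0.499 -1.204 -4
v 1.528 -1.171 -3.748
v 0.161 -2.276 -2.48
v 1.232 -0.665 -3.456
v 0.656 -0.364 -3.372
v 0.02 -0.384 -3.528
v -0.433 -0.718 -3.864
v -0.53 -1.237 -4.252
v -0.234 -1.743 -4.543
v 0.342 -2.044 -4.627
v 0.978 -2.023 -4.471
v 1.431 -1.69 -4.136
v 3.265 0.47 2.759
v 3.827 0.036 2.142
v 4.595 0.17 4.181
v 3.94 0.384 2.11
v 3.95 0.744 2.176
v 3.856 1.063 2.331
v 3.672 1.291 2.552
v 3.426 1.395 2.803
v 3.156 1.357 3.048
v 2.902 1.185 3.249
v 2.703 0.903 3.375
v 2.59 0.556 3.407
v 2.58 0.195 3.341
v 2.675 -0.124 3.186
v 2.859 -0.352 2.966
v 3.105 -0.455 2.714
v 3.375 -0.418 2.469
v 3.629 -0.245 2.268
v -1.077 -1.174 1.292
v -0.646 -1.177 0.805
v 0.108 -2.429 1.481
v -0.323 -2.426 1.968
v -0.504 -0.887 1.184
v 0.25 -2.139 1.86
v -0.698 -0.765 1.626
v 0.057 -2.017 2.301
v -1.114 -0.883 1.872
v -0.359 -2.134 2.548
v -1.508 -1.171 1.779
v -0.754 -2.423 2.455
v -1.65 -1.461 1.4
v -0.896 -2.713 2.076
v -1.457 -1.583 0.959
v -0.702 -2.835 1.634
v -1.041 -1.466 0.712
v -0.286 -2.717 1.388
v 3.128 -4.632 0.323
v 3.785 -3.615 1.559
v 2.909 -3.714 -0.316
v 3.566 -2.697 0.919
v 4.214 -4.723 -0.179
v 4.871 -3.706 1.056
v 3.995 -3.805 -0.819
v 4.652 -2.788 0.417
f 2 1 4
f 2 4 3
f 4 1 5
f 4 5 3
f 5 1 6
f 5 6 3
f 6 1 7
f 6 7 3
f 7 1 8
f 7 8 3
f 8 1 9
f 8 9 3
f 9 1 10
f 9 10 3
f 10 1 11
f 10 11 3
f 11 1 12
f 11 12 3
f 12 1 2
f 12 2 3
f 14 13 16
f 14 16 15
f 16 13 17
f 16 17 15
f 17 13 18
f 17 18 15
f 18 13 19
f 18 19 15
f 19 13 20
f 19 20 15
f 20 13 21
f 20 21 15
f 21 13 22
f 21 22 15
f 22 13 23
f 22 23 15
f 23 13 24
f 23 24 15
f 24 13 25
f 24 25 15
f 25 13 26
f 25 26 15
f 26 13 27
f 26 27 15
f 27 13 28
f 27 28 15
f 28 13 29
f 28 29 15
f 29 13 30
f 29 30 15
f 30 13 14
f 30 14 15
f 32 31 35
f 32 35 33
f 33 35 36
f 33 36 34
f 35 31 37
f 35 37 36
f 36 37 38
f 36 38 34
f 37 31 39
f 37 39 38
f 38 39 40
f 38 40 34
f 39 31 41
f 39 41 40
f 40 41 42
f 40 42 34
f 41 31 43
f 41 43 42
f 42 43 44
f 42 44 34
f 43 31 45
f 43 45 44
f 44 45 46
f 44 46 34
f 45 31 47
f 45 47 46
f 46 47 48
f 46 48 34
f 47 31 32
f 47 32 48
f 48 32 33
f 48 33 34
f 50 52 49
f 53 50 49
f 49 52 51
f 51 53 49
f 50 56 52
f 54 50 53
f 54 56 50
f 52 56 51
f 55 53 51
f 51 56 55
f 55 54 53
f 56 54 55



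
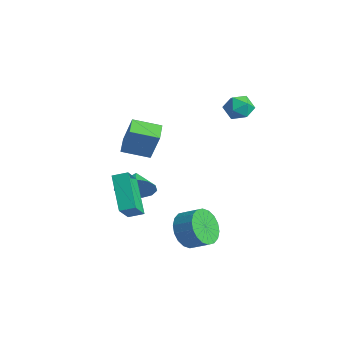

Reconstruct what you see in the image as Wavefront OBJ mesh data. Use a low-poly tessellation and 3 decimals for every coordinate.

v 1.774 4.391 3.611
v 2.297 4.552 2.986
v 1.503 3.188 3.074
v 2.026 3.349 2.449
v 2.321 3.228 3.216
v 2.488 3.971 3.548
v 1.312 3.769 2.512
v 1.479 4.512 2.844
v 2.011 4.168 2.307
v 2.635 3.833 2.742
v 1.165 3.907 3.318
v 1.789 3.572 3.753
v -0.953 -0.913 0.935
v -0.288 -0.794 2.603
v -0.143 0.269 0.527
v 0.522 0.388 2.195
v -0.162 -1.548 0.665
v 0.503 -1.429 2.333
v 0.648 -0.366 0.257
v 1.313 -0.247 1.925
v 2.808 -3.461 -1.208
v 1.251 -2.903 0.18
v 2.11 -2.556 -2.356
v 0.552 -1.997 -0.968
v 3.248 -2.823 -0.972
v 1.69 -2.264 0.416
v 2.549 -1.917 -2.12
v 0.992 -1.359 -0.732
v -1.226 -0.081 -3.061
v -0.568 0.205 -2.254
v -2.094 0.501 -2.559
v -0.52 0.64 -2.676
v -0.696 0.846 -3.221
v -1.041 0.758 -3.715
v -1.444 0.403 -4.001
v -1.778 -0.105 -3.989
v -1.937 -0.606 -3.682
v -1.87 -0.941 -3.178
v -1.598 -1.002 -2.636
v -1.209 -0.771 -2.23
v -0.824 -0.321 -2.087
v 3.536 -0.17 -3.352
v 4.06 -0.032 -4.275
v 4.888 0.467 -3.73
v 4.364 0.33 -2.808
v 3.798 0.365 -4.241
v 4.627 0.864 -3.697
v 3.485 0.655 -4.032
v 4.313 1.155 -3.487
v 3.182 0.783 -3.687
v 4.01 1.282 -3.143
v 2.949 0.722 -3.277
v 3.777 1.221 -2.732
v 2.832 0.484 -2.881
v 3.66 0.983 -2.336
v 2.854 0.117 -2.579
v 3.683 0.616 -2.034
v 3.012 -0.307 -2.43
v 3.84 0.192 -1.885
v 3.273 -0.704 -2.463
v 4.102 -0.205 -1.919
v 3.587 -0.995 -2.673
v 4.415 -0.495 -2.128
v 3.89 -1.122 -3.017
v 4.718 -0.623 -2.473
v 4.123 -1.061 -3.428
v 4.951 -0.562 -2.883
v 4.24 -0.823 -3.824
v 5.068 -0.324 -3.279
v 4.217 -0.456 -4.126
v 5.046 0.043 -3.581
f 1 12 6
f 1 6 2
f 1 2 8
f 1 8 11
f 1 11 12
f 2 6 10
f 6 12 5
f 12 11 3
f 11 8 7
f 8 2 9
f 4 10 5
f 4 5 3
f 4 3 7
f 4 7 9
f 4 9 10
f 5 10 6
f 3 5 12
f 7 3 11
f 9 7 8
f 10 9 2
f 14 16 13
f 17 14 13
f 13 16 15
f 15 17 13
f 14 20 16
f 18 14 17
f 18 20 14
f 16 20 15
f 19 17 15
f 15 20 19
f 19 18 17
f 20 18 19
f 22 24 21
f 25 22 21
f 21 24 23
f 23 25 21
f 22 28 24
f 26 22 25
f 26 28 22
f 24 28 23
f 27 25 23
f 23 28 27
f 27 26 25
f 28 26 27
f 30 29 32
f 30 32 31
f 32 29 33
f 32 33 31
f 33 29 34
f 33 34 31
f 34 29 35
f 34 35 31
f 35 29 36
f 35 36 31
f 36 29 37
f 36 37 31
f 37 29 38
f 37 38 31
f 38 29 39
f 38 39 31
f 39 29 40
f 39 40 31
f 40 29 41
f 40 41 31
f 41 29 30
f 41 30 31
f 43 42 46
f 43 46 44
f 44 46 47
f 44 47 45
f 46 42 48
f 46 48 47
f 47 48 49
f 47 49 45
f 48 42 50
f 48 50 49
f 49 50 51
f 49 51 45
f 50 42 52
f 50 52 51
f 51 52 53
f 51 53 45
f 52 42 54
f 52 54 53
f 53 54 55
f 53 55 45
f 54 42 56
f 54 56 55
f 55 56 57
f 55 57 45
f 56 42 58
f 56 58 57
f 57 58 59
f 57 59 45
f 58 42 60
f 58 60 59
f 59 60 61
f 59 61 45
f 60 42 62
f 60 62 61
f 61 62 63
f 61 63 45
f 62 42 64
f 62 64 63
f 63 64 65
f 63 65 45
f 64 42 66
f 64 66 65
f 65 66 67
f 65 67 45
f 66 42 68
f 66 68 67
f 67 68 69
f 67 69 45
f 68 42 70
f 68 70 69
f 69 70 71
f 69 71 45
f 70 42 43
f 70 43 71
f 71 43 44
f 71 44 45



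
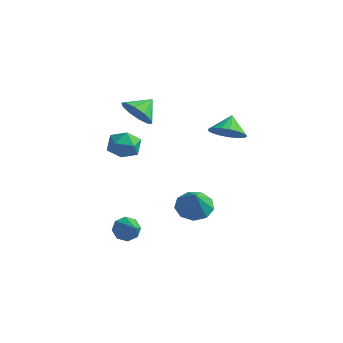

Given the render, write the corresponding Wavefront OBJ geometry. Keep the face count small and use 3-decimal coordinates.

v -3.241 -1.146 0.822
v -2.7 -1.241 1.487
v -3.68 -2.459 0.993
v -3.139 -2.554 1.658
v -3.823 -2.033 1.728
v -3.551 -1.222 1.623
v -2.829 -2.478 0.857
v -2.557 -1.667 0.752
v -2.445 -2.064 1.509
v -3.06 -1.789 2.047
v -3.32 -1.911 0.433
v -3.935 -1.636 0.971
v -0.891 2.768 0.804
v -0.108 3.226 0.652
v -1.149 3.472 1.596
v -0.398 3.421 0.384
v -0.801 3.467 0.213
v -1.224 3.353 0.176
v -1.572 3.104 0.284
v -1.763 2.779 0.511
v -1.755 2.451 0.805
v -1.549 2.196 1.099
v -1.192 2.072 1.325
v -0.766 2.107 1.432
v -0.369 2.294 1.395
v -0.092 2.59 1.223
v 0.003 2.926 0.955
v -3.88 -0.1 2.312
v -3.132 -0.486 2.683
v -3.7 0.82 2.908
v -2.972 -0.212 2.211
v -3.159 0.106 1.778
v -3.621 0.345 1.549
v -4.182 0.414 1.611
v -4.628 0.287 1.941
v -4.787 0.012 2.413
v -4.6 -0.305 2.846
v -4.138 -0.544 3.075
v -3.577 -0.613 3.013
v -2.812 -2.209 -3.931
v -2.542 -2.453 -4.517
v -1.748 -2.811 -3.189
v -2.357 -1.974 -4.393
v -2.439 -1.633 -3.998
v -2.739 -1.629 -3.564
v -3.082 -1.965 -3.345
v -3.267 -2.444 -3.468
v -3.185 -2.785 -3.863
v -2.885 -2.789 -4.297
v 0.082 -0.977 -1.928
v 0.865 -1.101 -2.335
v 0.598 -1.583 -0.752
v 0.859 -0.561 -2.054
v 0.49 -0.215 -1.715
v -0.07 -0.226 -1.475
v -0.558 -0.589 -1.448
v -0.747 -1.133 -1.645
v -0.548 -1.604 -1.975
v -0.053 -1.782 -2.283
v 0.504 -1.583 -2.425
f 1 12 6
f 1 6 2
f 1 2 8
f 1 8 11
f 1 11 12
f 2 6 10
f 6 12 5
f 12 11 3
f 11 8 7
f 8 2 9
f 4 10 5
f 4 5 3
f 4 3 7
f 4 7 9
f 4 9 10
f 5 10 6
f 3 5 12
f 7 3 11
f 9 7 8
f 10 9 2
f 14 13 16
f 14 16 15
f 16 13 17
f 16 17 15
f 17 13 18
f 17 18 15
f 18 13 19
f 18 19 15
f 19 13 20
f 19 20 15
f 20 13 21
f 20 21 15
f 21 13 22
f 21 22 15
f 22 13 23
f 22 23 15
f 23 13 24
f 23 24 15
f 24 13 25
f 24 25 15
f 25 13 26
f 25 26 15
f 26 13 27
f 26 27 15
f 27 13 14
f 27 14 15
f 29 28 31
f 29 31 30
f 31 28 32
f 31 32 30
f 32 28 33
f 32 33 30
f 33 28 34
f 33 34 30
f 34 28 35
f 34 35 30
f 35 28 36
f 35 36 30
f 36 28 37
f 36 37 30
f 37 28 38
f 37 38 30
f 38 28 39
f 38 39 30
f 39 28 29
f 39 29 30
f 41 40 43
f 41 43 42
f 43 40 44
f 43 44 42
f 44 40 45
f 44 45 42
f 45 40 46
f 45 46 42
f 46 40 47
f 46 47 42
f 47 40 48
f 47 48 42
f 48 40 49
f 48 49 42
f 49 40 41
f 49 41 42
f 51 50 53
f 51 53 52
f 53 50 54
f 53 54 52
f 54 50 55
f 54 55 52
f 55 50 56
f 55 56 52
f 56 50 57
f 56 57 52
f 57 50 58
f 57 58 52
f 58 50 59
f 58 59 52
f 59 50 60
f 59 60 52
f 60 50 51
f 60 51 52



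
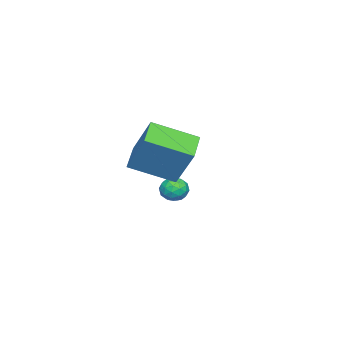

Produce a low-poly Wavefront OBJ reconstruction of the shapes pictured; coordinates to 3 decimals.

v 0.804 -1.245 0.181
v 1.237 -0.306 1.846
v 0.082 0.501 -0.616
v 0.516 1.44 1.049
v 2.104 -0.94 -0.329
v 2.538 -0.001 1.336
v 1.383 0.806 -1.126
v 1.816 1.745 0.539
v -3.308 -0.74 -3.624
v -2.934 -1.217 -3.916
v -4.066 -1.483 -3.384
v -3.692 -1.96 -3.676
v -3.488 -1.677 -3.1
v -3.019 -1.218 -3.249
v -3.981 -1.482 -4.051
v -3.512 -1.023 -4.2
v -3.349 -1.675 -4.18
v -3.045 -1.796 -3.592
v -3.955 -0.904 -3.708
v -3.651 -1.025 -3.12
v -3.054 -0.913 -3.792
v -3.946 -1.787 -3.508
v -3.826 -1.621 -3.17
v -3.606 -1.901 -3.342
v -3.104 -0.914 -3.399
v -2.884 -1.194 -3.571
v -3.21 -1.465 -3.091
v -4.116 -1.506 -3.729
v -3.896 -1.786 -3.901
v -3.394 -0.799 -3.958
v -3.174 -1.079 -4.13
v -3.79 -1.235 -4.209
v -3.079 -1.463 -4.118
v -3.524 -1.9 -3.977
v -3.694 -1.619 -4.197
v -3.419 -1.349 -4.285
v -2.899 -1.534 -3.773
v -3.345 -1.971 -3.631
v -3.225 -1.805 -3.293
v -2.95 -1.535 -3.38
v -3.144 -1.803 -3.928
v -3.655 -0.729 -3.669
v -4.101 -1.166 -3.527
v -4.05 -1.165 -3.92
v -3.775 -0.895 -4.007
v -3.476 -0.8 -3.323
v -3.921 -1.237 -3.182
v -3.581 -1.351 -3.015
v -3.306 -1.081 -3.103
v -3.856 -0.897 -3.372
f 2 4 1
f 5 2 1
f 1 4 3
f 3 5 1
f 2 8 4
f 6 2 5
f 6 8 2
f 4 8 3
f 7 5 3
f 3 8 7
f 7 6 5
f 8 6 7
f 9 46 25
f 46 20 49
f 25 49 14
f 46 49 25
f 9 25 21
f 25 14 26
f 21 26 10
f 25 26 21
f 9 21 30
f 21 10 31
f 30 31 16
f 21 31 30
f 9 30 42
f 30 16 45
f 42 45 19
f 30 45 42
f 9 42 46
f 42 19 50
f 46 50 20
f 42 50 46
f 10 26 37
f 26 14 40
f 37 40 18
f 26 40 37
f 14 49 27
f 49 20 48
f 27 48 13
f 49 48 27
f 20 50 47
f 50 19 43
f 47 43 11
f 50 43 47
f 19 45 44
f 45 16 32
f 44 32 15
f 45 32 44
f 16 31 36
f 31 10 33
f 36 33 17
f 31 33 36
f 12 38 24
f 38 18 39
f 24 39 13
f 38 39 24
f 12 24 22
f 24 13 23
f 22 23 11
f 24 23 22
f 12 22 29
f 22 11 28
f 29 28 15
f 22 28 29
f 12 29 34
f 29 15 35
f 34 35 17
f 29 35 34
f 12 34 38
f 34 17 41
f 38 41 18
f 34 41 38
f 13 39 27
f 39 18 40
f 27 40 14
f 39 40 27
f 11 23 47
f 23 13 48
f 47 48 20
f 23 48 47
f 15 28 44
f 28 11 43
f 44 43 19
f 28 43 44
f 17 35 36
f 35 15 32
f 36 32 16
f 35 32 36
f 18 41 37
f 41 17 33
f 37 33 10
f 41 33 37



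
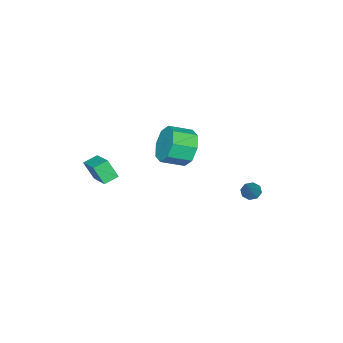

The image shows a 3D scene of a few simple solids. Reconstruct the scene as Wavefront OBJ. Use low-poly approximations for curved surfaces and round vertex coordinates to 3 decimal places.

v -3.322 2.552 1.222
v -2.957 2.691 0.878
v -2.278 2.968 2.498
v -3.197 2.993 0.976
v -3.511 3.036 1.218
v -3.713 2.796 1.462
v -3.686 2.412 1.566
v -3.446 2.11 1.468
v -3.133 2.067 1.226
v -2.93 2.307 0.982
v -4.264 -1.774 1.958
v -3.596 -1.529 1.119
v -2.689 -2.341 1.603
v -3.356 -2.586 2.442
v -3.488 -1.015 1.777
v -2.581 -1.827 2.261
v -3.834 -0.946 2.541
v -2.927 -1.758 3.025
v -4.432 -1.362 2.964
v -3.525 -2.174 3.448
v -4.931 -2.019 2.797
v -4.024 -2.831 3.281
v -5.039 -2.533 2.139
v -4.132 -3.345 2.623
v -4.693 -2.602 1.375
v -3.786 -3.414 1.859
v -4.095 -2.186 0.952
v -3.188 -2.998 1.436
v -0.128 -4.424 1.011
v -0.027 -4.99 1.983
v -0.827 -4.106 1.268
v -0.726 -4.673 2.241
v 0.706 -3.127 1.679
v 0.807 -3.694 2.652
v 0.007 -2.81 1.937
v 0.108 -3.376 2.909
f 2 1 4
f 2 4 3
f 4 1 5
f 4 5 3
f 5 1 6
f 5 6 3
f 6 1 7
f 6 7 3
f 7 1 8
f 7 8 3
f 8 1 9
f 8 9 3
f 9 1 10
f 9 10 3
f 10 1 2
f 10 2 3
f 12 11 15
f 12 15 13
f 13 15 16
f 13 16 14
f 15 11 17
f 15 17 16
f 16 17 18
f 16 18 14
f 17 11 19
f 17 19 18
f 18 19 20
f 18 20 14
f 19 11 21
f 19 21 20
f 20 21 22
f 20 22 14
f 21 11 23
f 21 23 22
f 22 23 24
f 22 24 14
f 23 11 25
f 23 25 24
f 24 25 26
f 24 26 14
f 25 11 27
f 25 27 26
f 26 27 28
f 26 28 14
f 27 11 12
f 27 12 28
f 28 12 13
f 28 13 14
f 30 32 29
f 33 30 29
f 29 32 31
f 31 33 29
f 30 36 32
f 34 30 33
f 34 36 30
f 32 36 31
f 35 33 31
f 31 36 35
f 35 34 33
f 36 34 35



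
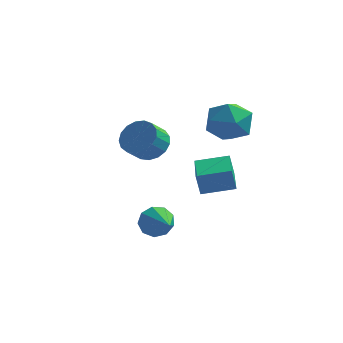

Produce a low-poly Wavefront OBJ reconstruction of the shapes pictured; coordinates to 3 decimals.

v 2.101 1.962 -2.433
v 1.895 1.963 -1.455
v 1.464 3.843 -2.568
v 1.258 3.843 -1.589
v 3.442 2.437 -2.151
v 3.236 2.437 -1.172
v 2.805 4.317 -2.285
v 2.599 4.318 -1.307
v 1.258 -1.043 -2.561
v 1.665 -1.028 -3.191
v 2.202 -2.237 -1.979
v 1.863 -0.704 -2.846
v 1.778 -0.538 -2.368
v 1.45 -0.608 -1.98
v 1.032 -0.882 -1.864
v 0.72 -1.231 -2.074
v 0.659 -1.492 -2.512
v 0.879 -1.542 -2.972
v 1.276 -1.359 -3.241
v 0.158 1.629 0.264
v 0.985 1.453 0.468
v 0.67 0.754 1.141
v -0.158 0.931 0.936
v 0.879 1.756 0.733
v 0.564 1.057 1.406
v 0.608 2.03 0.891
v 0.293 1.331 1.564
v 0.234 2.212 0.905
v -0.081 1.514 1.578
v -0.158 2.261 0.772
v -0.473 1.562 1.445
v -0.477 2.165 0.523
v -0.792 1.466 1.195
v -0.651 1.946 0.214
v -0.966 1.247 0.887
v -0.64 1.655 -0.083
v -0.955 0.956 0.589
v -0.446 1.358 -0.301
v -0.761 0.659 0.372
v -0.114 1.123 -0.39
v -0.429 0.424 0.283
v 0.281 1.004 -0.328
v -0.034 0.305 0.344
v 0.647 1.028 -0.132
v 0.332 0.329 0.541
v 0.901 1.19 0.156
v 0.586 0.492 0.829
v 1.915 3.683 1.576
v 2.291 4.283 0.716
v 3.349 2.597 1.444
v 3.725 3.197 0.584
v 3.718 3.635 1.609
v 2.832 4.307 1.69
v 2.808 2.573 0.47
v 1.922 3.245 0.551
v 2.843 3.597 0.032
v 3.405 4.254 0.736
v 2.235 2.626 1.424
v 2.797 3.283 2.128
f 2 4 1
f 5 2 1
f 1 4 3
f 3 5 1
f 2 8 4
f 6 2 5
f 6 8 2
f 4 8 3
f 7 5 3
f 3 8 7
f 7 6 5
f 8 6 7
f 10 9 12
f 10 12 11
f 12 9 13
f 12 13 11
f 13 9 14
f 13 14 11
f 14 9 15
f 14 15 11
f 15 9 16
f 15 16 11
f 16 9 17
f 16 17 11
f 17 9 18
f 17 18 11
f 18 9 19
f 18 19 11
f 19 9 10
f 19 10 11
f 21 20 24
f 21 24 22
f 22 24 25
f 22 25 23
f 24 20 26
f 24 26 25
f 25 26 27
f 25 27 23
f 26 20 28
f 26 28 27
f 27 28 29
f 27 29 23
f 28 20 30
f 28 30 29
f 29 30 31
f 29 31 23
f 30 20 32
f 30 32 31
f 31 32 33
f 31 33 23
f 32 20 34
f 32 34 33
f 33 34 35
f 33 35 23
f 34 20 36
f 34 36 35
f 35 36 37
f 35 37 23
f 36 20 38
f 36 38 37
f 37 38 39
f 37 39 23
f 38 20 40
f 38 40 39
f 39 40 41
f 39 41 23
f 40 20 42
f 40 42 41
f 41 42 43
f 41 43 23
f 42 20 44
f 42 44 43
f 43 44 45
f 43 45 23
f 44 20 46
f 44 46 45
f 45 46 47
f 45 47 23
f 46 20 21
f 46 21 47
f 47 21 22
f 47 22 23
f 48 59 53
f 48 53 49
f 48 49 55
f 48 55 58
f 48 58 59
f 49 53 57
f 53 59 52
f 59 58 50
f 58 55 54
f 55 49 56
f 51 57 52
f 51 52 50
f 51 50 54
f 51 54 56
f 51 56 57
f 52 57 53
f 50 52 59
f 54 50 58
f 56 54 55
f 57 56 49



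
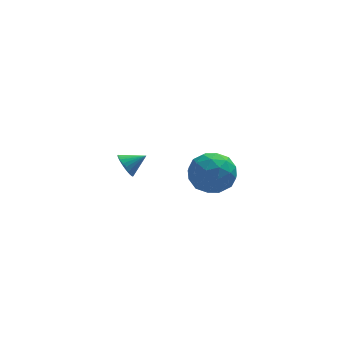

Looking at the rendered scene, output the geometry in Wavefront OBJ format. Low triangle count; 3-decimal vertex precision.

v -3.659 1.961 0.698
v -3.367 1.62 0.162
v -2.681 1.979 1.222
v -3.33 1.88 0.086
v -3.344 2.152 0.103
v -3.406 2.395 0.211
v -3.507 2.572 0.393
v -3.63 2.657 0.621
v -3.758 2.635 0.862
v -3.871 2.511 1.077
v -3.952 2.303 1.235
v -3.988 2.043 1.311
v -3.974 1.771 1.294
v -3.912 1.528 1.186
v -3.812 1.35 1.004
v -3.688 1.266 0.775
v -3.56 1.288 0.535
v -3.447 1.412 0.32
v -1.697 -3.915 3.161
v -1.062 -2.98 3.051
v -0.778 -4.36 4.689
v -0.143 -3.425 4.579
v -1.243 -3.336 4.845
v -1.811 -3.061 3.9
v -0.029 -4.279 3.84
v -0.597 -4.004 2.895
v -0.031 -3.205 3.47
v -0.782 -2.622 4.092
v -1.058 -4.718 3.648
v -1.809 -4.135 4.27
v -1.46 -3.409 2.972
v -0.38 -3.931 4.768
v -1.027 -3.879 4.924
v -0.653 -3.329 4.86
v -1.901 -3.456 3.471
v -1.527 -2.907 3.406
v -1.634 -3.115 4.461
v -0.313 -4.433 4.334
v 0.061 -3.884 4.269
v -1.187 -4.011 2.88
v -0.813 -3.461 2.816
v -0.206 -4.225 3.279
v -0.481 -2.991 3.154
v 0.059 -3.253 4.052
v 0.127 -3.755 3.617
v -0.207 -3.593 3.062
v -0.922 -2.649 3.519
v -0.382 -2.91 4.417
v -1.029 -2.857 4.573
v -1.362 -2.696 4.018
v -0.316 -2.781 3.765
v -1.458 -4.43 3.323
v -0.918 -4.691 4.221
v -0.478 -4.644 3.722
v -0.811 -4.483 3.167
v -1.899 -4.087 3.688
v -1.359 -4.349 4.586
v -1.633 -3.747 4.678
v -1.967 -3.585 4.123
v -1.524 -4.559 3.975
f 2 1 4
f 2 4 3
f 4 1 5
f 4 5 3
f 5 1 6
f 5 6 3
f 6 1 7
f 6 7 3
f 7 1 8
f 7 8 3
f 8 1 9
f 8 9 3
f 9 1 10
f 9 10 3
f 10 1 11
f 10 11 3
f 11 1 12
f 11 12 3
f 12 1 13
f 12 13 3
f 13 1 14
f 13 14 3
f 14 1 15
f 14 15 3
f 15 1 16
f 15 16 3
f 16 1 17
f 16 17 3
f 17 1 18
f 17 18 3
f 18 1 2
f 18 2 3
f 19 56 35
f 56 30 59
f 35 59 24
f 56 59 35
f 19 35 31
f 35 24 36
f 31 36 20
f 35 36 31
f 19 31 40
f 31 20 41
f 40 41 26
f 31 41 40
f 19 40 52
f 40 26 55
f 52 55 29
f 40 55 52
f 19 52 56
f 52 29 60
f 56 60 30
f 52 60 56
f 20 36 47
f 36 24 50
f 47 50 28
f 36 50 47
f 24 59 37
f 59 30 58
f 37 58 23
f 59 58 37
f 30 60 57
f 60 29 53
f 57 53 21
f 60 53 57
f 29 55 54
f 55 26 42
f 54 42 25
f 55 42 54
f 26 41 46
f 41 20 43
f 46 43 27
f 41 43 46
f 22 48 34
f 48 28 49
f 34 49 23
f 48 49 34
f 22 34 32
f 34 23 33
f 32 33 21
f 34 33 32
f 22 32 39
f 32 21 38
f 39 38 25
f 32 38 39
f 22 39 44
f 39 25 45
f 44 45 27
f 39 45 44
f 22 44 48
f 44 27 51
f 48 51 28
f 44 51 48
f 23 49 37
f 49 28 50
f 37 50 24
f 49 50 37
f 21 33 57
f 33 23 58
f 57 58 30
f 33 58 57
f 25 38 54
f 38 21 53
f 54 53 29
f 38 53 54
f 27 45 46
f 45 25 42
f 46 42 26
f 45 42 46
f 28 51 47
f 51 27 43
f 47 43 20
f 51 43 47



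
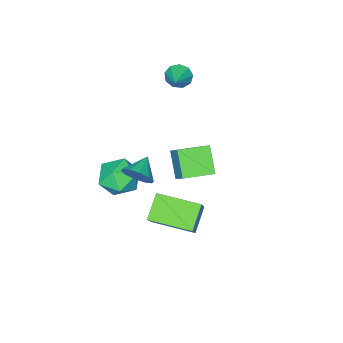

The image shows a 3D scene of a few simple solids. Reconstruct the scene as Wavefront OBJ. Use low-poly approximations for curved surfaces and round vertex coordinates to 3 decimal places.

v 1.698 1.157 1.382
v 2.264 2.206 2.663
v 0.444 1.864 1.357
v 1.01 2.913 2.639
v 2.23 2.067 0.401
v 2.796 3.116 1.683
v 0.976 2.774 0.377
v 1.542 3.823 1.658
v 3.789 1.321 1.165
v 4.202 0.84 1.62
v 2.851 0.959 1.635
v 4.156 1.261 1.851
v 3.969 1.704 1.82
v 3.714 2.001 1.539
v 3.488 2.038 1.115
v 3.376 1.801 0.71
v 3.423 1.381 0.479
v 3.609 0.937 0.51
v 3.865 0.64 0.792
v 4.091 0.603 1.216
v 3.443 2.384 0.305
v 4.365 3.167 1.835
v 2.414 4.059 0.067
v 3.336 4.842 1.597
v 4.404 2.858 -0.517
v 5.326 3.641 1.013
v 3.375 4.533 -0.755
v 4.297 5.316 0.775
v 3.41 -0.729 -2.214
v 3.903 -1.155 -1.35
v 1.897 -0.685 -1.33
v 2.39 -1.111 -0.466
v 2.624 -0.101 -0.779
v 3.559 -0.129 -1.326
v 2.241 -1.711 -1.354
v 3.176 -1.739 -1.901
v 3.18 -1.763 -0.818
v 3.417 -0.767 -0.463
v 2.383 -1.073 -2.217
v 2.62 -0.077 -1.862
v -1.251 -1.463 2.936
v -0.889 -1.461 2.384
v -0.389 -0.797 3.504
v -1.167 -1.105 2.388
v -1.484 -0.917 2.648
v -1.692 -0.984 3.043
v -1.694 -1.276 3.387
v -1.489 -1.655 3.521
v -1.173 -1.945 3.38
v -0.893 -2.009 3.032
v -0.781 -1.818 2.638
f 2 4 1
f 5 2 1
f 1 4 3
f 3 5 1
f 2 8 4
f 6 2 5
f 6 8 2
f 4 8 3
f 7 5 3
f 3 8 7
f 7 6 5
f 8 6 7
f 10 9 12
f 10 12 11
f 12 9 13
f 12 13 11
f 13 9 14
f 13 14 11
f 14 9 15
f 14 15 11
f 15 9 16
f 15 16 11
f 16 9 17
f 16 17 11
f 17 9 18
f 17 18 11
f 18 9 19
f 18 19 11
f 19 9 20
f 19 20 11
f 20 9 10
f 20 10 11
f 22 24 21
f 25 22 21
f 21 24 23
f 23 25 21
f 22 28 24
f 26 22 25
f 26 28 22
f 24 28 23
f 27 25 23
f 23 28 27
f 27 26 25
f 28 26 27
f 29 40 34
f 29 34 30
f 29 30 36
f 29 36 39
f 29 39 40
f 30 34 38
f 34 40 33
f 40 39 31
f 39 36 35
f 36 30 37
f 32 38 33
f 32 33 31
f 32 31 35
f 32 35 37
f 32 37 38
f 33 38 34
f 31 33 40
f 35 31 39
f 37 35 36
f 38 37 30
f 42 41 44
f 42 44 43
f 44 41 45
f 44 45 43
f 45 41 46
f 45 46 43
f 46 41 47
f 46 47 43
f 47 41 48
f 47 48 43
f 48 41 49
f 48 49 43
f 49 41 50
f 49 50 43
f 50 41 51
f 50 51 43
f 51 41 42
f 51 42 43



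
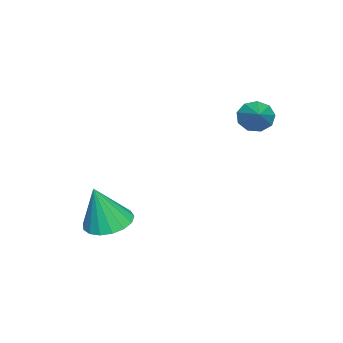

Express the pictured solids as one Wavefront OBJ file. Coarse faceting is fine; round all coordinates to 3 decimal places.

v 2.121 -3.681 -2.676
v 2.718 -3.957 -2.884
v 2.459 -3.939 -1.364
v 2.79 -3.638 -2.84
v 2.709 -3.328 -2.758
v 2.492 -3.1 -2.658
v 2.191 -3.004 -2.562
v 1.874 -3.064 -2.492
v 1.613 -3.265 -2.464
v 1.469 -3.561 -2.485
v 1.474 -3.885 -2.55
v 1.627 -4.162 -2.644
v 1.894 -4.329 -2.745
v 2.212 -4.347 -2.831
v 2.51 -4.213 -2.881
v -0.256 -0.51 0.597
v -0.092 -0.311 0.157
v 0.616 -0.15 1.083
v -0.285 -0.077 0.329
v -0.464 -0.045 0.627
v -0.545 -0.231 0.911
v -0.491 -0.547 1.048
v -0.327 -0.846 0.974
v -0.129 -0.987 0.724
v 0.01 -0.905 0.415
v 0.024 -0.638 0.191
f 2 1 4
f 2 4 3
f 4 1 5
f 4 5 3
f 5 1 6
f 5 6 3
f 6 1 7
f 6 7 3
f 7 1 8
f 7 8 3
f 8 1 9
f 8 9 3
f 9 1 10
f 9 10 3
f 10 1 11
f 10 11 3
f 11 1 12
f 11 12 3
f 12 1 13
f 12 13 3
f 13 1 14
f 13 14 3
f 14 1 15
f 14 15 3
f 15 1 2
f 15 2 3
f 17 16 19
f 17 19 18
f 19 16 20
f 19 20 18
f 20 16 21
f 20 21 18
f 21 16 22
f 21 22 18
f 22 16 23
f 22 23 18
f 23 16 24
f 23 24 18
f 24 16 25
f 24 25 18
f 25 16 26
f 25 26 18
f 26 16 17
f 26 17 18



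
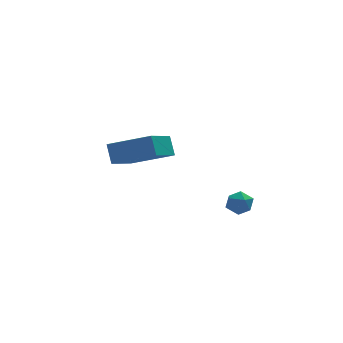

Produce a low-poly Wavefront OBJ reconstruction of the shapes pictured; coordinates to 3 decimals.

v 2.774 -1.015 -2.276
v 3.193 -0.942 -1.754
v 2.567 -2.038 -1.966
v 2.986 -1.965 -1.444
v 2.403 -1.63 -1.457
v 2.531 -0.997 -1.648
v 3.229 -1.983 -2.072
v 3.357 -1.35 -2.263
v 3.475 -1.54 -1.628
v 2.964 -1.322 -1.248
v 2.796 -1.658 -2.472
v 2.285 -1.44 -2.092
v -0.03 2.227 -0.539
v -0.141 2.828 0.4
v -1.875 3.126 -1.332
v -1.986 3.727 -0.393
v 1.106 3.793 -1.407
v 0.995 4.394 -0.468
v -0.739 4.692 -2.2
v -0.85 5.293 -1.261
f 1 12 6
f 1 6 2
f 1 2 8
f 1 8 11
f 1 11 12
f 2 6 10
f 6 12 5
f 12 11 3
f 11 8 7
f 8 2 9
f 4 10 5
f 4 5 3
f 4 3 7
f 4 7 9
f 4 9 10
f 5 10 6
f 3 5 12
f 7 3 11
f 9 7 8
f 10 9 2
f 14 16 13
f 17 14 13
f 13 16 15
f 15 17 13
f 14 20 16
f 18 14 17
f 18 20 14
f 16 20 15
f 19 17 15
f 15 20 19
f 19 18 17
f 20 18 19



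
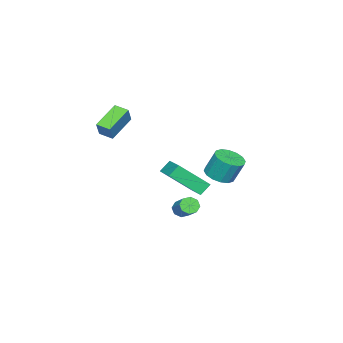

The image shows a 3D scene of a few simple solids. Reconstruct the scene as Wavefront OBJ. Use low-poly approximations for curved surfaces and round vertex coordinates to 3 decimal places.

v -2.01 3.103 -1.624
v -1.208 2.762 -1.398
v -1.348 3.337 -0.031
v -2.15 3.677 -0.256
v -1.116 3.186 -1.567
v -1.256 3.761 -0.2
v -1.263 3.588 -1.751
v -1.403 4.163 -0.384
v -1.61 3.86 -1.901
v -1.75 4.435 -0.534
v -2.065 3.929 -1.977
v -2.205 4.504 -0.609
v -2.505 3.776 -1.958
v -2.644 4.351 -0.59
v -2.812 3.443 -1.849
v -2.952 4.018 -0.482
v -2.904 3.019 -1.68
v -3.044 3.594 -0.313
v -2.757 2.617 -1.496
v -2.897 3.192 -0.129
v -2.41 2.345 -1.346
v -2.55 2.92 0.021
v -1.955 2.276 -1.271
v -2.095 2.851 0.097
v -1.516 2.429 -1.29
v -1.655 3.004 0.078
v -0.878 1.455 -4.182
v -0.54 1.606 -4.628
v 0.176 2.496 -3.784
v -0.162 2.345 -3.338
v -0.9 1.863 -4.593
v -0.184 2.753 -3.75
v -1.247 1.881 -4.318
v -0.531 2.771 -3.474
v -1.378 1.65 -3.962
v -0.662 2.539 -3.118
v -1.216 1.304 -3.736
v -0.5 2.194 -2.892
v -0.856 1.047 -3.77
v -0.14 1.937 -2.927
v -0.509 1.029 -4.046
v 0.207 1.919 -3.202
v -0.378 1.261 -4.402
v 0.338 2.15 -3.558
v 2.152 3.737 -0.722
v 3.003 2.379 0.681
v 1.625 4.008 -0.141
v 2.477 2.651 1.263
v 3.263 4.909 -0.263
v 4.115 3.552 1.141
v 2.737 5.181 0.319
v 3.588 3.823 1.722
v 2.83 -1.374 2.42
v 1.306 -1.182 3.258
v 2.849 -0.538 2.263
v 1.325 -0.347 3.102
v 3.355 -1.213 3.338
v 1.831 -1.022 4.177
v 3.374 -0.378 3.182
v 1.85 -0.186 4.02
f 2 1 5
f 2 5 3
f 3 5 6
f 3 6 4
f 5 1 7
f 5 7 6
f 6 7 8
f 6 8 4
f 7 1 9
f 7 9 8
f 8 9 10
f 8 10 4
f 9 1 11
f 9 11 10
f 10 11 12
f 10 12 4
f 11 1 13
f 11 13 12
f 12 13 14
f 12 14 4
f 13 1 15
f 13 15 14
f 14 15 16
f 14 16 4
f 15 1 17
f 15 17 16
f 16 17 18
f 16 18 4
f 17 1 19
f 17 19 18
f 18 19 20
f 18 20 4
f 19 1 21
f 19 21 20
f 20 21 22
f 20 22 4
f 21 1 23
f 21 23 22
f 22 23 24
f 22 24 4
f 23 1 25
f 23 25 24
f 24 25 26
f 24 26 4
f 25 1 2
f 25 2 26
f 26 2 3
f 26 3 4
f 28 27 31
f 28 31 29
f 29 31 32
f 29 32 30
f 31 27 33
f 31 33 32
f 32 33 34
f 32 34 30
f 33 27 35
f 33 35 34
f 34 35 36
f 34 36 30
f 35 27 37
f 35 37 36
f 36 37 38
f 36 38 30
f 37 27 39
f 37 39 38
f 38 39 40
f 38 40 30
f 39 27 41
f 39 41 40
f 40 41 42
f 40 42 30
f 41 27 43
f 41 43 42
f 42 43 44
f 42 44 30
f 43 27 28
f 43 28 44
f 44 28 29
f 44 29 30
f 46 48 45
f 49 46 45
f 45 48 47
f 47 49 45
f 46 52 48
f 50 46 49
f 50 52 46
f 48 52 47
f 51 49 47
f 47 52 51
f 51 50 49
f 52 50 51
f 54 56 53
f 57 54 53
f 53 56 55
f 55 57 53
f 54 60 56
f 58 54 57
f 58 60 54
f 56 60 55
f 59 57 55
f 55 60 59
f 59 58 57
f 60 58 59



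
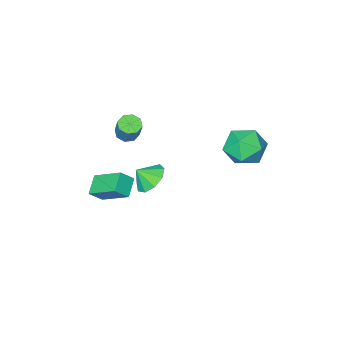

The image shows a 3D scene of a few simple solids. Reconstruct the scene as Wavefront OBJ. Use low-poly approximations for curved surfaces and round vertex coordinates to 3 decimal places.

v 1.53 -3.517 2.527
v 1.973 -3.137 2.219
v 2.253 -2.484 3.425
v 1.81 -2.863 3.733
v 1.51 -2.934 2.216
v 1.79 -2.281 3.423
v 1.059 -3.073 2.396
v 1.339 -2.42 3.602
v 0.884 -3.472 2.652
v 1.163 -2.819 3.859
v 1.087 -3.896 2.835
v 1.367 -3.243 4.041
v 1.55 -4.099 2.837
v 1.83 -3.446 4.044
v 2.001 -3.96 2.658
v 2.281 -3.307 3.864
v 2.177 -3.561 2.401
v 2.456 -2.908 3.608
v -0.933 2.63 4.581
v -0.471 1.908 3.655
v -2.709 2.772 3.585
v -2.247 2.05 2.659
v -2.476 1.55 3.794
v -1.379 1.462 4.41
v -1.801 3.218 2.83
v -0.704 3.13 3.446
v -1.008 2.271 2.573
v -1.425 1.24 3.169
v -1.755 3.44 4.071
v -2.172 2.409 4.667
v 1.824 -1.095 0.519
v 2.234 -1.732 -0.164
v 2.456 -1.485 1.261
v 2.591 -1.132 -0.153
v 2.589 -0.515 0.173
v 2.229 -0.17 0.66
v 1.68 -0.257 1.082
v 1.198 -0.736 1.24
v 1.009 -1.384 1.06
v 1.202 -1.896 0.628
v 1.685 -2.033 0.144
v 1.806 -5.002 -2.375
v 2.51 -5.237 -1.689
v 1.282 -3.304 -1.255
v 1.986 -3.54 -0.569
v 2.654 -4.32 -3.011
v 3.358 -4.556 -2.325
v 2.13 -2.623 -1.891
v 2.834 -2.858 -1.205
f 2 1 5
f 2 5 3
f 3 5 6
f 3 6 4
f 5 1 7
f 5 7 6
f 6 7 8
f 6 8 4
f 7 1 9
f 7 9 8
f 8 9 10
f 8 10 4
f 9 1 11
f 9 11 10
f 10 11 12
f 10 12 4
f 11 1 13
f 11 13 12
f 12 13 14
f 12 14 4
f 13 1 15
f 13 15 14
f 14 15 16
f 14 16 4
f 15 1 17
f 15 17 16
f 16 17 18
f 16 18 4
f 17 1 2
f 17 2 18
f 18 2 3
f 18 3 4
f 19 30 24
f 19 24 20
f 19 20 26
f 19 26 29
f 19 29 30
f 20 24 28
f 24 30 23
f 30 29 21
f 29 26 25
f 26 20 27
f 22 28 23
f 22 23 21
f 22 21 25
f 22 25 27
f 22 27 28
f 23 28 24
f 21 23 30
f 25 21 29
f 27 25 26
f 28 27 20
f 32 31 34
f 32 34 33
f 34 31 35
f 34 35 33
f 35 31 36
f 35 36 33
f 36 31 37
f 36 37 33
f 37 31 38
f 37 38 33
f 38 31 39
f 38 39 33
f 39 31 40
f 39 40 33
f 40 31 41
f 40 41 33
f 41 31 32
f 41 32 33
f 43 45 42
f 46 43 42
f 42 45 44
f 44 46 42
f 43 49 45
f 47 43 46
f 47 49 43
f 45 49 44
f 48 46 44
f 44 49 48
f 48 47 46
f 49 47 48

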